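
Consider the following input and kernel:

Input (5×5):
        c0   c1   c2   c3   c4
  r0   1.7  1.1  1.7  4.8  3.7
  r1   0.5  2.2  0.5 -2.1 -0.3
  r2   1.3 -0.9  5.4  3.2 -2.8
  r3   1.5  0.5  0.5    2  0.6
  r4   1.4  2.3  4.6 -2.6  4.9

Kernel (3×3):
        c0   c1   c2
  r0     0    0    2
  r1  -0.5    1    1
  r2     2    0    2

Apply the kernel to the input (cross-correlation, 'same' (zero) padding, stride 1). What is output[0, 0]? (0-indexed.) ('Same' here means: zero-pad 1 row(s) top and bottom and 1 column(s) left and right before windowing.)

The receptive field on the zero-padded input at this output position is [0 0 0 / 0 1.7 1.1 / 0 0.5 2.2]. Elementwise product with the kernel and sum: 0·2 + 0·-0.5 + 1.7·1 + 1.1·1 + 0·2 + 2.2·2.

7.2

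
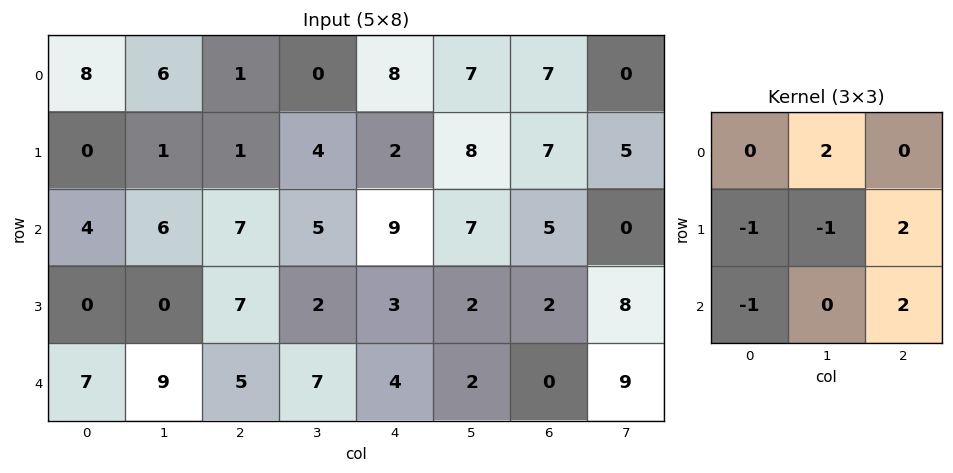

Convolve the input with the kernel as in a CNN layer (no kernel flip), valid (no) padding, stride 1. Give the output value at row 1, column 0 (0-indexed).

The receptive field on the input at this output position is [0 1 1 / 4 6 7 / 0 0 7]. Elementwise product with the kernel and sum: 1·2 + 4·-1 + 6·-1 + 7·2 + 0·-1 + 7·2.

20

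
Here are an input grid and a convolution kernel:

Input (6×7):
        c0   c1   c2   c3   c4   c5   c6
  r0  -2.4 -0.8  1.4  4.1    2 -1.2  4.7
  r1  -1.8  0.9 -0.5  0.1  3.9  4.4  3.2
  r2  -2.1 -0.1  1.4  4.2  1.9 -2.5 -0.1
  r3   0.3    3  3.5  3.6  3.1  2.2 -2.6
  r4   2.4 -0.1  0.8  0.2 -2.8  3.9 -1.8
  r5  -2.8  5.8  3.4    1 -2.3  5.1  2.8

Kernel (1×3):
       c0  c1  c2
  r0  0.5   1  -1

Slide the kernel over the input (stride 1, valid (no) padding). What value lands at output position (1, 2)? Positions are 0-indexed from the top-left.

The receptive field on the input at this output position is [-0.5 0.1 3.9]. Elementwise product with the kernel and sum: -0.5·0.5 + 0.1·1 + 3.9·-1.

-4.05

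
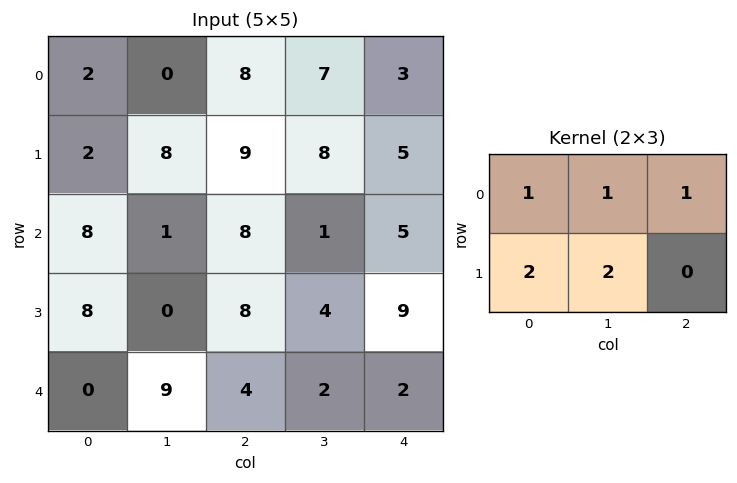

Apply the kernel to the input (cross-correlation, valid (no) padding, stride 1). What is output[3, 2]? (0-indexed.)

33

The receptive field on the input at this output position is [8 4 9 / 4 2 2]. Elementwise product with the kernel and sum: 8·1 + 4·1 + 9·1 + 4·2 + 2·2.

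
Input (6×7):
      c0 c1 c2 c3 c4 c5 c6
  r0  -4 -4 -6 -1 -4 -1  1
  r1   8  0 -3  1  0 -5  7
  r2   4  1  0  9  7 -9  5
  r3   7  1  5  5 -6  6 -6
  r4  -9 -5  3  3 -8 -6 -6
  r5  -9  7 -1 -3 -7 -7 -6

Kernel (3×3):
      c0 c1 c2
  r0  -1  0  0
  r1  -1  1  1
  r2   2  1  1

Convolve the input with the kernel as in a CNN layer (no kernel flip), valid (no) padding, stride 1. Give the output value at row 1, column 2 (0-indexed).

The receptive field on the input at this output position is [-3 1 0 / 0 9 7 / 5 5 -6]. Elementwise product with the kernel and sum: -3·-1 + 0·-1 + 9·1 + 7·1 + 5·2 + 5·1 + -6·1.

28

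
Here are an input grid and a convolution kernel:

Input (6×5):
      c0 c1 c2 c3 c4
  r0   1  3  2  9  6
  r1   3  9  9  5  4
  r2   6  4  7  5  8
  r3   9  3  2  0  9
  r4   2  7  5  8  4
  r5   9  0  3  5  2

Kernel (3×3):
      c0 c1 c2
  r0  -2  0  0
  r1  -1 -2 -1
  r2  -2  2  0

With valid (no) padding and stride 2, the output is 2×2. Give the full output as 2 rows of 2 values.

Output[0,0]: The receptive field on the input at this output position is [1 3 2 / 3 9 9 / 6 4 7]. Elementwise product with the kernel and sum: 1·-2 + 3·-1 + 9·-2 + 9·-1 + 6·-2 + 4·2.
Output[0,1]: The receptive field on the input at this output position is [2 9 6 / 9 5 4 / 7 5 8]. Elementwise product with the kernel and sum: 2·-2 + 9·-1 + 5·-2 + 4·-1 + 7·-2 + 5·2.

-36 -31
-19 -19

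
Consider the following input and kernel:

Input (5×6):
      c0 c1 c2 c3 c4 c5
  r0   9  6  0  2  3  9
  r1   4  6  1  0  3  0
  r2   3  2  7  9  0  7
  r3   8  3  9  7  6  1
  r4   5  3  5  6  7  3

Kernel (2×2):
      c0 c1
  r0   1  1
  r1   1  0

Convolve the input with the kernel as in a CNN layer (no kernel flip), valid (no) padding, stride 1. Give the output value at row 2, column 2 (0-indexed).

25

The receptive field on the input at this output position is [7 9 / 9 7]. Elementwise product with the kernel and sum: 7·1 + 9·1 + 9·1.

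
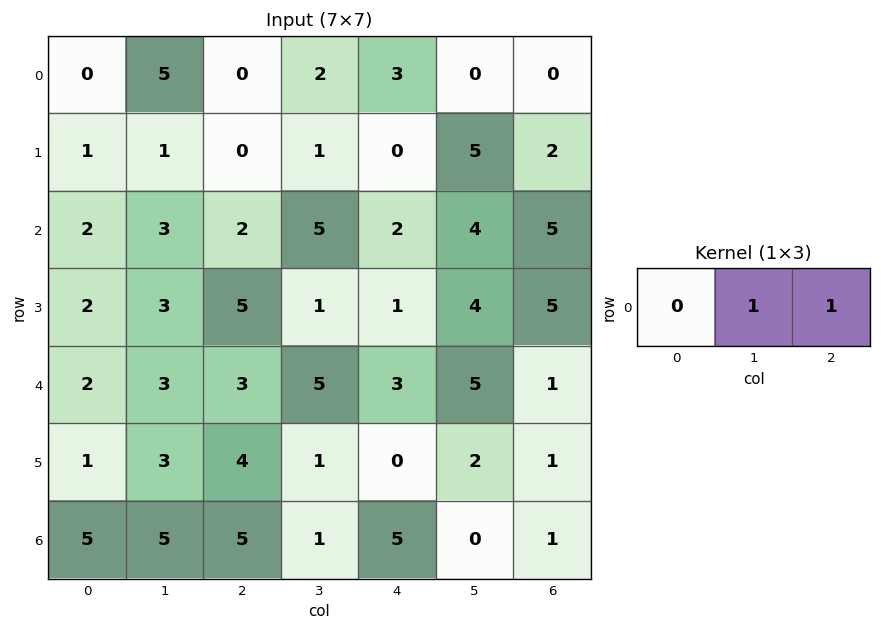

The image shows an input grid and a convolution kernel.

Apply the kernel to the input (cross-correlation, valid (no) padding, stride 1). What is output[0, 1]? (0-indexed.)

The receptive field on the input at this output position is [5 0 2]. Elementwise product with the kernel and sum: 0·1 + 2·1.

2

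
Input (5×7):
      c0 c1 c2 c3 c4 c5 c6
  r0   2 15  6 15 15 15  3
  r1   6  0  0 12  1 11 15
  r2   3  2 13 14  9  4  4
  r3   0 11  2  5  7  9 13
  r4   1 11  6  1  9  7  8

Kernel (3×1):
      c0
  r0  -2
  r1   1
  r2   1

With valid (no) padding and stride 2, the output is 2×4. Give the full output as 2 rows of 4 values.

5 1 -20 13
-5 -18 -2 13

Output[0,0]: The receptive field on the input at this output position is [2 / 6 / 3]. Elementwise product with the kernel and sum: 2·-2 + 6·1 + 3·1.
Output[0,1]: The receptive field on the input at this output position is [6 / 0 / 13]. Elementwise product with the kernel and sum: 6·-2 + 0·1 + 13·1.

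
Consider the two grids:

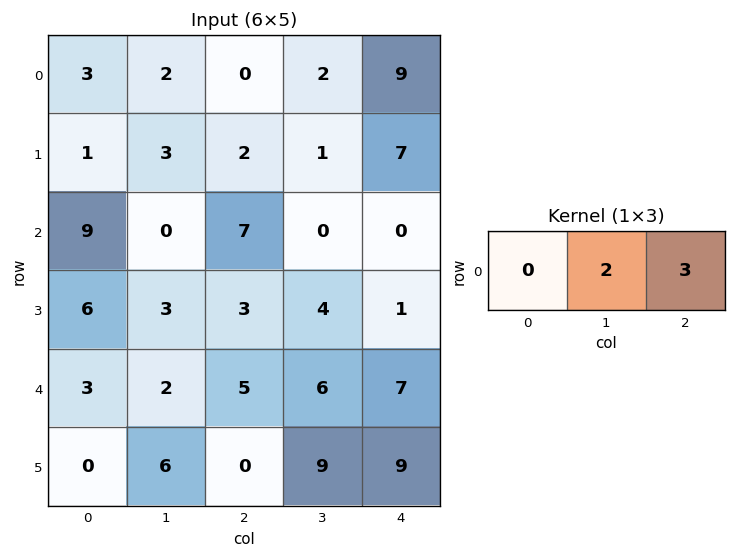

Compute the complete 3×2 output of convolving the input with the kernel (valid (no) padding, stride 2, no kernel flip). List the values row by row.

Output[0,0]: The receptive field on the input at this output position is [3 2 0]. Elementwise product with the kernel and sum: 2·2 + 0·3.

4 31
21 0
19 33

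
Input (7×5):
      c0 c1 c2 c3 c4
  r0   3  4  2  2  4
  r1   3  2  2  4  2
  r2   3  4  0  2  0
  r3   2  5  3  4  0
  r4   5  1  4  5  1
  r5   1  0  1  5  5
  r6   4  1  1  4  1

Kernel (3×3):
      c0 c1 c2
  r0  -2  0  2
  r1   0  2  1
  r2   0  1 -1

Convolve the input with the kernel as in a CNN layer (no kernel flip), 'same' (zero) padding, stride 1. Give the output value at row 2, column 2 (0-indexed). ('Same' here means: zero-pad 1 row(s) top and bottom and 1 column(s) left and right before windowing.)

The receptive field on the zero-padded input at this output position is [2 2 4 / 4 0 2 / 5 3 4]. Elementwise product with the kernel and sum: 2·-2 + 4·2 + 0·2 + 2·1 + 3·1 + 4·-1.

5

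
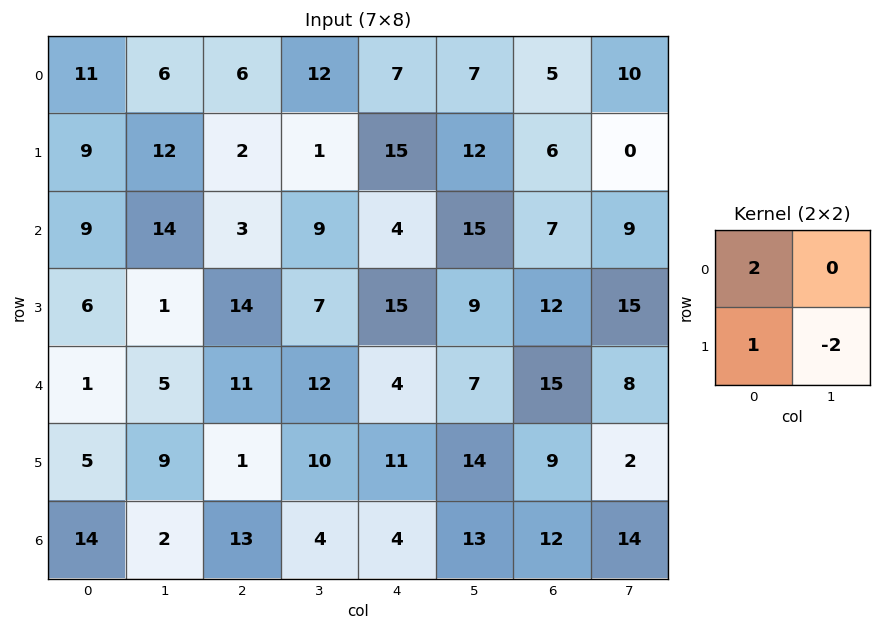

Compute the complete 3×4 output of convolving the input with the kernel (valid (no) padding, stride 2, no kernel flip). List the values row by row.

7 12 5 16
22 6 5 -4
-11 3 -9 35

Output[0,0]: The receptive field on the input at this output position is [11 6 / 9 12]. Elementwise product with the kernel and sum: 11·2 + 9·1 + 12·-2.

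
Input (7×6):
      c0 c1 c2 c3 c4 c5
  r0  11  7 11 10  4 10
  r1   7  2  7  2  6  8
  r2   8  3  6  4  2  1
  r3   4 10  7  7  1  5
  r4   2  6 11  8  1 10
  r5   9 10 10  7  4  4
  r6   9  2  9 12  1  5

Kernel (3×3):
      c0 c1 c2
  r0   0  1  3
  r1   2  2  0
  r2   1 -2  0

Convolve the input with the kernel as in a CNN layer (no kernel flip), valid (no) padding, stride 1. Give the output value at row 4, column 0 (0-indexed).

82

The receptive field on the input at this output position is [2 6 11 / 9 10 10 / 9 2 9]. Elementwise product with the kernel and sum: 6·1 + 11·3 + 9·2 + 10·2 + 9·1 + 2·-2.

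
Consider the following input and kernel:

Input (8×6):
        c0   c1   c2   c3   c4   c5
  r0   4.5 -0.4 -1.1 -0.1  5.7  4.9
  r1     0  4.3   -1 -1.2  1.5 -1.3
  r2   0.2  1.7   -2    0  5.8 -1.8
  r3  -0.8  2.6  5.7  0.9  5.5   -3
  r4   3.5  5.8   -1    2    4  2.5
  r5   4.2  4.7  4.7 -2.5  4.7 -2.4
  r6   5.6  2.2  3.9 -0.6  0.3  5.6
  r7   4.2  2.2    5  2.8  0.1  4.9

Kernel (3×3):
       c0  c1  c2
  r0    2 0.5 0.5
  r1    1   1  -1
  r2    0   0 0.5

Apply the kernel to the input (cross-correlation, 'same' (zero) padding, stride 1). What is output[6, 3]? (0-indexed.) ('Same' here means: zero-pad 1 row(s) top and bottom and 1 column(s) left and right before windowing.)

13.55

The receptive field on the zero-padded input at this output position is [4.7 -2.5 4.7 / 3.9 -0.6 0.3 / 5 2.8 0.1]. Elementwise product with the kernel and sum: 4.7·2 + -2.5·0.5 + 4.7·0.5 + 3.9·1 + -0.6·1 + 0.3·-1 + 0.1·0.5.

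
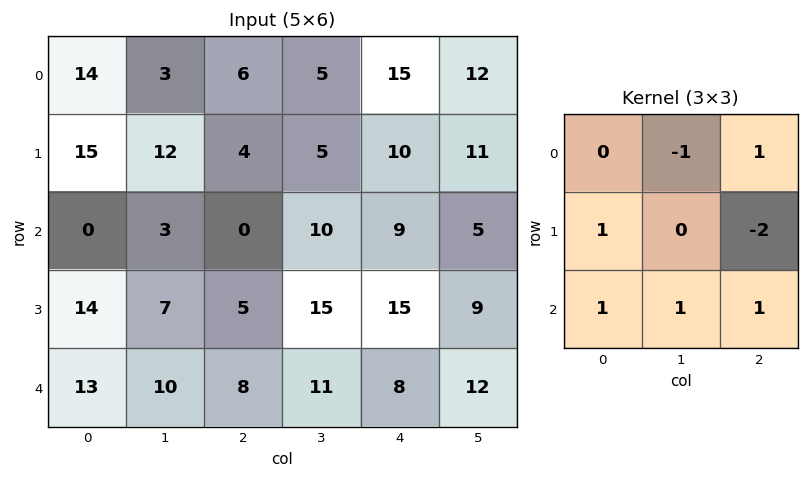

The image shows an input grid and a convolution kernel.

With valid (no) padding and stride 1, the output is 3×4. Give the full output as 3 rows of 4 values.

Output[0,0]: The receptive field on the input at this output position is [14 3 6 / 15 12 4 / 0 3 0]. Elementwise product with the kernel and sum: 3·-1 + 6·1 + 15·1 + 4·-2 + 0·1 + 3·1 + 0·1.
Output[0,1]: The receptive field on the input at this output position is [3 6 5 / 12 4 5 / 3 0 10]. Elementwise product with the kernel and sum: 6·-1 + 5·1 + 12·1 + 5·-2 + 3·1 + 0·1 + 10·1.

13 14 13 4
18 11 22 40
32 16 1 24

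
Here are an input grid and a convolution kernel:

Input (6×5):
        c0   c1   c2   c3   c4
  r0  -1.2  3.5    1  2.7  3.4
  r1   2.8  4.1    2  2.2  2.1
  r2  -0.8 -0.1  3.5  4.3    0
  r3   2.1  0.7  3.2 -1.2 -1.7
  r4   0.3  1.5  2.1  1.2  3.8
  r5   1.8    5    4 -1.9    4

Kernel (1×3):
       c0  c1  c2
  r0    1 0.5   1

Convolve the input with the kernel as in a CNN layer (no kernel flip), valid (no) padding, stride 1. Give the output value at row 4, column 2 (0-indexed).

6.5

The receptive field on the input at this output position is [2.1 1.2 3.8]. Elementwise product with the kernel and sum: 2.1·1 + 1.2·0.5 + 3.8·1.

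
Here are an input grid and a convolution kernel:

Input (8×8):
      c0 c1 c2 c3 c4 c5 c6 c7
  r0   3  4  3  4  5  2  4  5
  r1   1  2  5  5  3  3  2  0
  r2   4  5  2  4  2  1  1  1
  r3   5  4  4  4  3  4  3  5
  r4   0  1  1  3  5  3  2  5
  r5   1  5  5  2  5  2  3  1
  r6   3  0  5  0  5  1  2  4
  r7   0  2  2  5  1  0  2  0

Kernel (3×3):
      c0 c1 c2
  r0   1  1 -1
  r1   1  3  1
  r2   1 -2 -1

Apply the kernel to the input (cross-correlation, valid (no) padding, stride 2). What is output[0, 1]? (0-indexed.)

17

The receptive field on the input at this output position is [3 4 5 / 5 5 3 / 2 4 2]. Elementwise product with the kernel and sum: 3·1 + 4·1 + 5·-1 + 5·1 + 5·3 + 3·1 + 2·1 + 4·-2 + 2·-1.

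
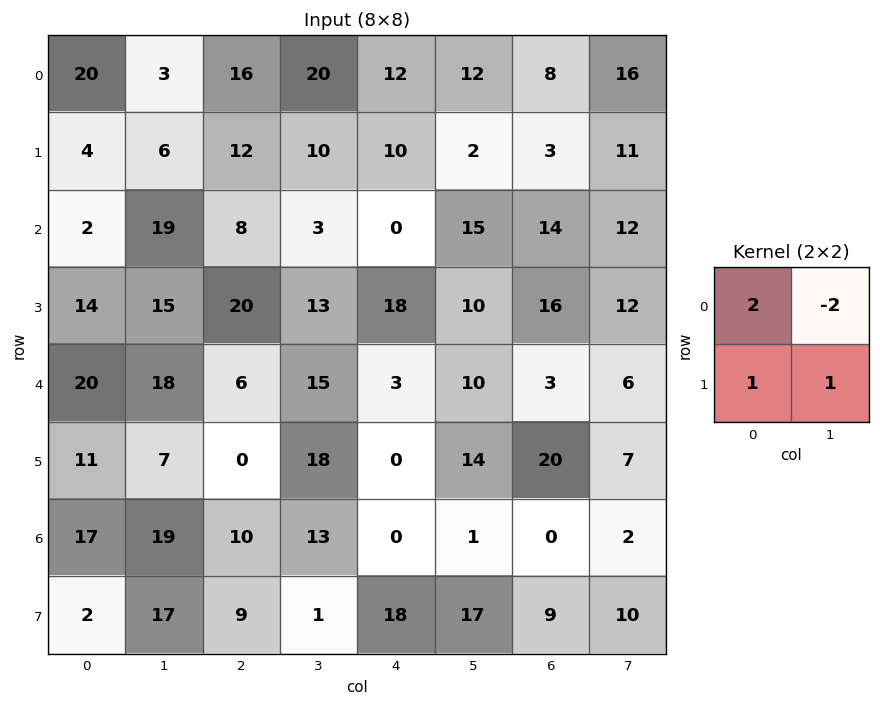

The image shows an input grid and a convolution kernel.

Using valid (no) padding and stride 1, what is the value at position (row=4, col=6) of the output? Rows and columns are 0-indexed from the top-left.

21

The receptive field on the input at this output position is [3 6 / 20 7]. Elementwise product with the kernel and sum: 3·2 + 6·-2 + 20·1 + 7·1.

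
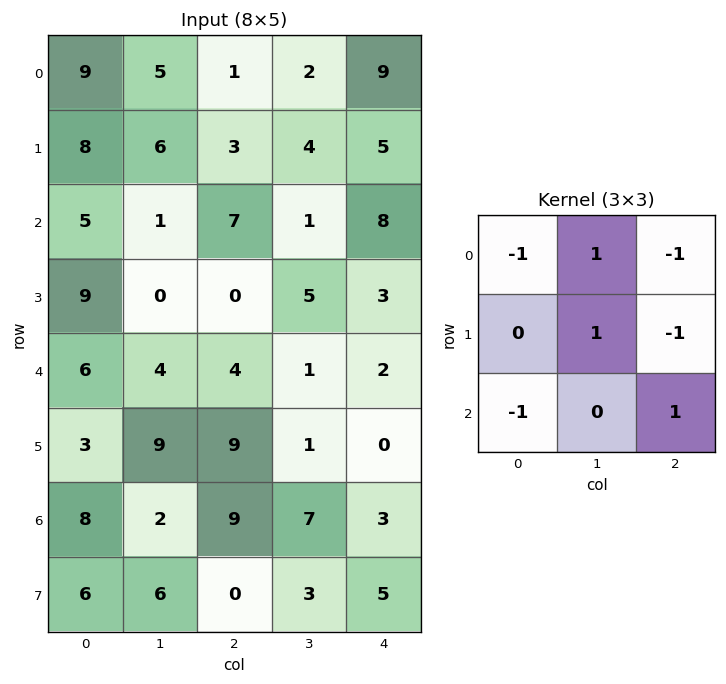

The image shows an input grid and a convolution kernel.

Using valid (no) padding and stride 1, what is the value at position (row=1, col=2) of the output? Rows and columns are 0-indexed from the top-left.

-8

The receptive field on the input at this output position is [3 4 5 / 7 1 8 / 0 5 3]. Elementwise product with the kernel and sum: 3·-1 + 4·1 + 5·-1 + 1·1 + 8·-1 + 0·-1 + 3·1.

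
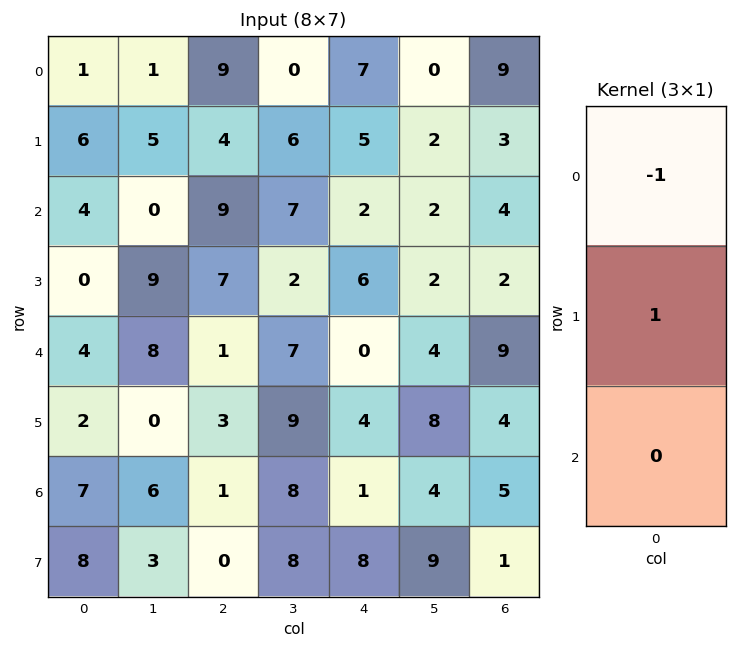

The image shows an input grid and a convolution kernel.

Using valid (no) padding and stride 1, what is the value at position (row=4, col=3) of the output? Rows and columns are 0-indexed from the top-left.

2

The receptive field on the input at this output position is [7 / 9 / 8]. Elementwise product with the kernel and sum: 7·-1 + 9·1.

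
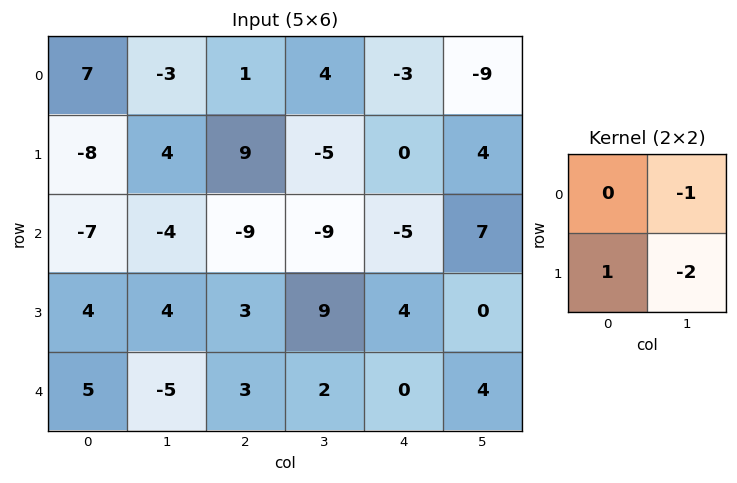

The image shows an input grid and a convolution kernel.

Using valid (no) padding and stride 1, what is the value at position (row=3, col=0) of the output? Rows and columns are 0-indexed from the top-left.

The receptive field on the input at this output position is [4 4 / 5 -5]. Elementwise product with the kernel and sum: 4·-1 + 5·1 + -5·-2.

11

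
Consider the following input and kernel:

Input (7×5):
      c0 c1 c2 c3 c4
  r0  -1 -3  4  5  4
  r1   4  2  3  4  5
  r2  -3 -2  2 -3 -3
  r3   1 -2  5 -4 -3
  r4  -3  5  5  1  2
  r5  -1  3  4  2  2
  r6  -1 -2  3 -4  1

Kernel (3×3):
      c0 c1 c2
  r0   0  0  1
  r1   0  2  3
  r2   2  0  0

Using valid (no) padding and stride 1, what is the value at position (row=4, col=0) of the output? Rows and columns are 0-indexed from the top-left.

21

The receptive field on the input at this output position is [-3 5 5 / -1 3 4 / -1 -2 3]. Elementwise product with the kernel and sum: 5·1 + 3·2 + 4·3 + -1·2.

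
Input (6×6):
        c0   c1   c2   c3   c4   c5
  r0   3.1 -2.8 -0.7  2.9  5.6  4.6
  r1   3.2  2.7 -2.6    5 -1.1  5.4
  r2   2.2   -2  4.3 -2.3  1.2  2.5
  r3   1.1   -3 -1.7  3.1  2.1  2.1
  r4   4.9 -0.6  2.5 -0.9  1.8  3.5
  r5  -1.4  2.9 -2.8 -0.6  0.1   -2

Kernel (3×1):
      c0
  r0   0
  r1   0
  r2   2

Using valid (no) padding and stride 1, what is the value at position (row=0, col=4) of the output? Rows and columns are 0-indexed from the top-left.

The receptive field on the input at this output position is [5.6 / -1.1 / 1.2]. Elementwise product with the kernel and sum: 1.2·2.

2.4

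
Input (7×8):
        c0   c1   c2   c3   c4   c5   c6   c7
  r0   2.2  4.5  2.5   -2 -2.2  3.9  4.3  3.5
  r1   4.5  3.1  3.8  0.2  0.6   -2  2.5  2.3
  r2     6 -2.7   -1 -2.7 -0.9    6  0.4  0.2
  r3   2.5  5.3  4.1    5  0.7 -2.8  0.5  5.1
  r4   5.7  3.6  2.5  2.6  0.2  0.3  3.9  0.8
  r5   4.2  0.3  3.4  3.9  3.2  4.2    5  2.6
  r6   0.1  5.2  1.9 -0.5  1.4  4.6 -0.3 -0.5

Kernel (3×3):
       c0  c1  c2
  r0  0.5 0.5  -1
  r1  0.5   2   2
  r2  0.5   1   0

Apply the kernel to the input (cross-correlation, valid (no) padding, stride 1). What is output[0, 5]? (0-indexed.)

12.6

The receptive field on the input at this output position is [3.9 4.3 3.5 / -2 2.5 2.3 / 6 0.4 0.2]. Elementwise product with the kernel and sum: 3.9·0.5 + 4.3·0.5 + 3.5·-1 + -2·0.5 + 2.5·2 + 2.3·2 + 6·0.5 + 0.4·1.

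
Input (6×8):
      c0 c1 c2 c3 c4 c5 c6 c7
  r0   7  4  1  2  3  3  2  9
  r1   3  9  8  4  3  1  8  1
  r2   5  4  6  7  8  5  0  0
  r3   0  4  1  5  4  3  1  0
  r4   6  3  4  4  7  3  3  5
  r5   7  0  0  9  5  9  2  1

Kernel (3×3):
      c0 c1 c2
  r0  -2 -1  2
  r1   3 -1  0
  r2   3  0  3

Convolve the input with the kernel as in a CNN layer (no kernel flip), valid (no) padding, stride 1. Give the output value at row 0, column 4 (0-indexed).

27

The receptive field on the input at this output position is [3 3 2 / 3 1 8 / 8 5 0]. Elementwise product with the kernel and sum: 3·-2 + 3·-1 + 2·2 + 3·3 + 1·-1 + 8·3 + 0·3.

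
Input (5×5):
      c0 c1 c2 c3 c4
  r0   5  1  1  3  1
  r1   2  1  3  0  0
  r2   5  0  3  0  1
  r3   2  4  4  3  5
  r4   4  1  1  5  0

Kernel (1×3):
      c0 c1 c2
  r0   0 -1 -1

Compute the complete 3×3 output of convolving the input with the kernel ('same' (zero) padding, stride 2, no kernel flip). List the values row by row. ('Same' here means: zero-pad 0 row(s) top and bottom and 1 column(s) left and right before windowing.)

-6 -4 -1
-5 -3 -1
-5 -6 0

Output[0,0]: The receptive field on the zero-padded input at this output position is [0 5 1]. Elementwise product with the kernel and sum: 5·-1 + 1·-1.
Output[0,1]: The receptive field on the zero-padded input at this output position is [1 1 3]. Elementwise product with the kernel and sum: 1·-1 + 3·-1.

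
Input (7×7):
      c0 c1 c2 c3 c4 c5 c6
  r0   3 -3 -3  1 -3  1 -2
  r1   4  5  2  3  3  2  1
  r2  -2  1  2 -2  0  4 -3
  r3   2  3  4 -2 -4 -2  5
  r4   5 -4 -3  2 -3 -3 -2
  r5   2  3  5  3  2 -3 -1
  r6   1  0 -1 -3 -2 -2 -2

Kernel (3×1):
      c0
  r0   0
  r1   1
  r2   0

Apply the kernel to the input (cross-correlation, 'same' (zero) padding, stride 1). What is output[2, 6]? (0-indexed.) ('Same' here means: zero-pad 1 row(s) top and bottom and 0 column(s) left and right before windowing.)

-3

The receptive field on the zero-padded input at this output position is [1 / -3 / 5]. Elementwise product with the kernel and sum: -3·1.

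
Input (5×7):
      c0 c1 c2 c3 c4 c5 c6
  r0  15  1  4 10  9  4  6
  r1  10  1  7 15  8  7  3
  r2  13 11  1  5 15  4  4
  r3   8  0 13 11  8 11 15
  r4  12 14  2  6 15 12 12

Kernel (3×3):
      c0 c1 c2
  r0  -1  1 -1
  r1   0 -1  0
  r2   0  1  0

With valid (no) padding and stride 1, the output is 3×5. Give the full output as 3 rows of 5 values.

Output[0,0]: The receptive field on the input at this output position is [15 1 4 / 10 1 7 / 13 11 1]. Elementwise product with the kernel and sum: 15·-1 + 1·1 + 4·-1 + 1·-1 + 11·1.
Output[0,1]: The receptive field on the input at this output position is [1 4 10 / 1 7 15 / 11 1 5]. Elementwise product with the kernel and sum: 1·-1 + 4·1 + 10·-1 + 7·-1 + 1·1.

-8 -13 -13 2 -14
-27 3 6 -21 3
11 -26 -16 13 -14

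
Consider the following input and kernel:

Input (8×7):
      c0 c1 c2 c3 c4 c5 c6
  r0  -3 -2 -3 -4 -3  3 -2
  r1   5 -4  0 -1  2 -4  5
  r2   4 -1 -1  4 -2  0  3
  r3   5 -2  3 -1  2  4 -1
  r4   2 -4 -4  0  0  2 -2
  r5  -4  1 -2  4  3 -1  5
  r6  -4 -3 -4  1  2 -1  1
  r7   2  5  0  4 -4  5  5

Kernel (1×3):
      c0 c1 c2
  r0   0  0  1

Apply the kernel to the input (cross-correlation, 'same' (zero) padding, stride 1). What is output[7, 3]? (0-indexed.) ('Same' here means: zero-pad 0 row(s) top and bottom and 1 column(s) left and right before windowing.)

The receptive field on the zero-padded input at this output position is [0 4 -4]. Elementwise product with the kernel and sum: -4·1.

-4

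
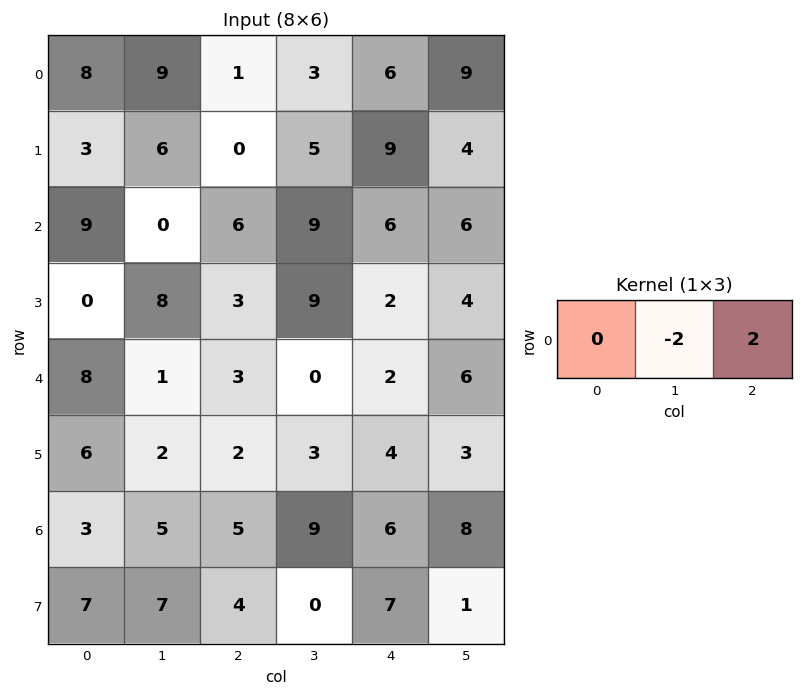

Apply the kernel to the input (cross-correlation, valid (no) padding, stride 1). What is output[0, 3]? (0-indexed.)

The receptive field on the input at this output position is [3 6 9]. Elementwise product with the kernel and sum: 6·-2 + 9·2.

6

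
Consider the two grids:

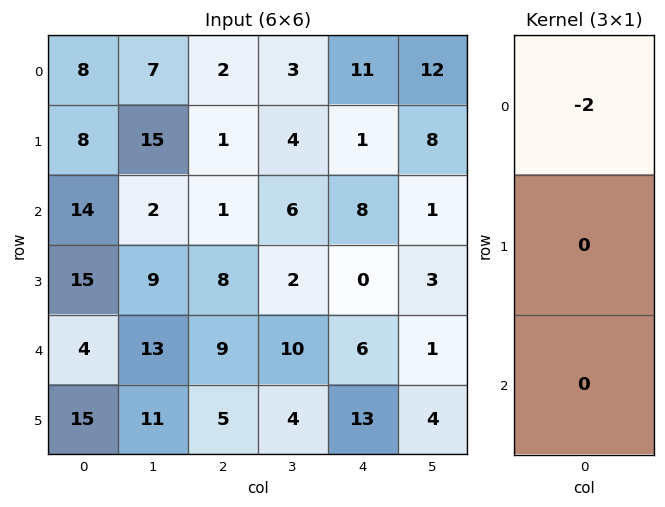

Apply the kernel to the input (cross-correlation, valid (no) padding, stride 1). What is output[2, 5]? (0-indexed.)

-2

The receptive field on the input at this output position is [1 / 3 / 1]. Elementwise product with the kernel and sum: 1·-2.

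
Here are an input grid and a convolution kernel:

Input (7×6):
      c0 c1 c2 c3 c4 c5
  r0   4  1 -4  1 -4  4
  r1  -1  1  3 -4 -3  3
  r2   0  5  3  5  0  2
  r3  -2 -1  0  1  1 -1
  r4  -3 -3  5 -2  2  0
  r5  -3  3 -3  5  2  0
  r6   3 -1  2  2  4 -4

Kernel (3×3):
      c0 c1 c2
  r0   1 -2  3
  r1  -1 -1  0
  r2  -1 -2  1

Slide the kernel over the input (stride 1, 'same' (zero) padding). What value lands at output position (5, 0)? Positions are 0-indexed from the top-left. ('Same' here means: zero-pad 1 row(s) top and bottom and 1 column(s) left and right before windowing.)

The receptive field on the zero-padded input at this output position is [0 -3 -3 / 0 -3 3 / 0 3 -1]. Elementwise product with the kernel and sum: 0·1 + -3·-2 + -3·3 + 0·-1 + -3·-1 + 0·-1 + 3·-2 + -1·1.

-7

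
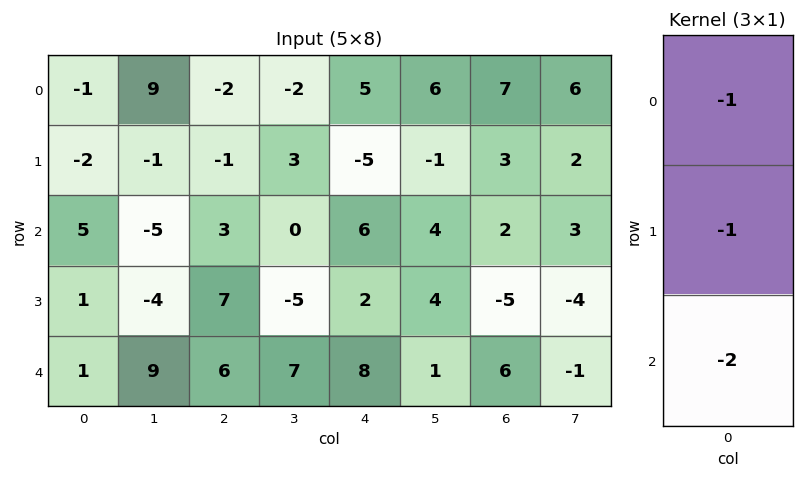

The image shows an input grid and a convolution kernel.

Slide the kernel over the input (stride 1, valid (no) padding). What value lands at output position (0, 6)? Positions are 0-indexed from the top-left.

The receptive field on the input at this output position is [7 / 3 / 2]. Elementwise product with the kernel and sum: 7·-1 + 3·-1 + 2·-2.

-14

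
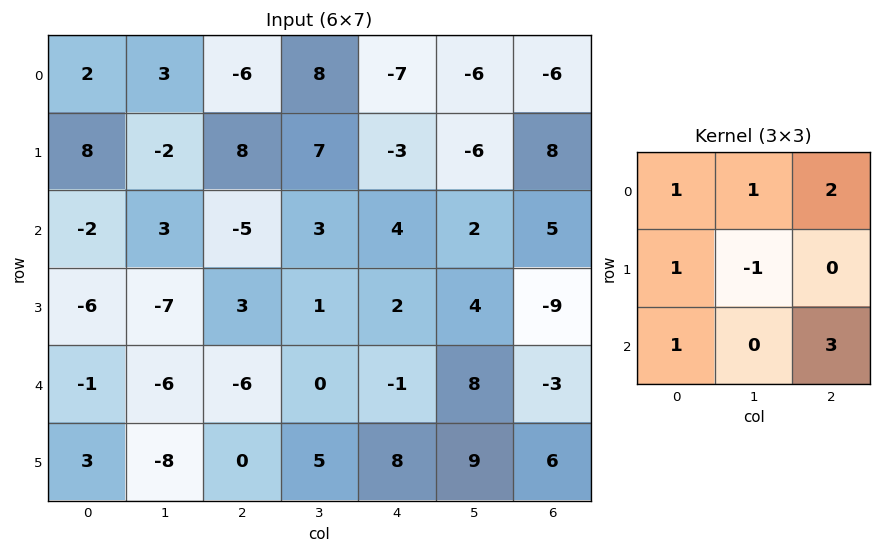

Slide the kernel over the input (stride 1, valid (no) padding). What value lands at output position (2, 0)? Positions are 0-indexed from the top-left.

The receptive field on the input at this output position is [-2 3 -5 / -6 -7 3 / -1 -6 -6]. Elementwise product with the kernel and sum: -2·1 + 3·1 + -5·2 + -6·1 + -7·-1 + -1·1 + -6·3.

-27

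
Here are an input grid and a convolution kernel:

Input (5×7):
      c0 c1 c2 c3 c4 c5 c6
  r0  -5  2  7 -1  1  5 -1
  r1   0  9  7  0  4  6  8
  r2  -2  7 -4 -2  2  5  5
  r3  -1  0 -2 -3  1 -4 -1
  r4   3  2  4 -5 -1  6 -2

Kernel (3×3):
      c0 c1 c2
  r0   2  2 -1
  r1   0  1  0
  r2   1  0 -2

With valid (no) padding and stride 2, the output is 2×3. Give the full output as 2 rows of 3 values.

Output[0,0]: The receptive field on the input at this output position is [-5 2 7 / 0 9 7 / -2 7 -4]. Elementwise product with the kernel and sum: -5·2 + 2·2 + 7·-1 + 9·1 + -2·1 + -4·-2.
Output[0,1]: The receptive field on the input at this output position is [7 -1 1 / 7 0 4 / -4 -2 2]. Elementwise product with the kernel and sum: 7·2 + -1·2 + 1·-1 + 0·1 + -4·1 + 2·-2.

2 3 11
9 -11 8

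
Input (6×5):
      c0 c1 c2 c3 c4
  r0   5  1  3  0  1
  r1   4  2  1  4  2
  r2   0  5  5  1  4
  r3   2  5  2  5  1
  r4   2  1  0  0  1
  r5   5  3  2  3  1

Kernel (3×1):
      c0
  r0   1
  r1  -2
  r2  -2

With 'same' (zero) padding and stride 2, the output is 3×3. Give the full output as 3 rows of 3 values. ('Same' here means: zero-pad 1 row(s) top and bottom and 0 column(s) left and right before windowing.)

-18 -8 -6
0 -13 -8
-12 -2 -3

Output[0,0]: The receptive field on the zero-padded input at this output position is [0 / 5 / 4]. Elementwise product with the kernel and sum: 0·1 + 5·-2 + 4·-2.
Output[0,1]: The receptive field on the zero-padded input at this output position is [0 / 3 / 1]. Elementwise product with the kernel and sum: 0·1 + 3·-2 + 1·-2.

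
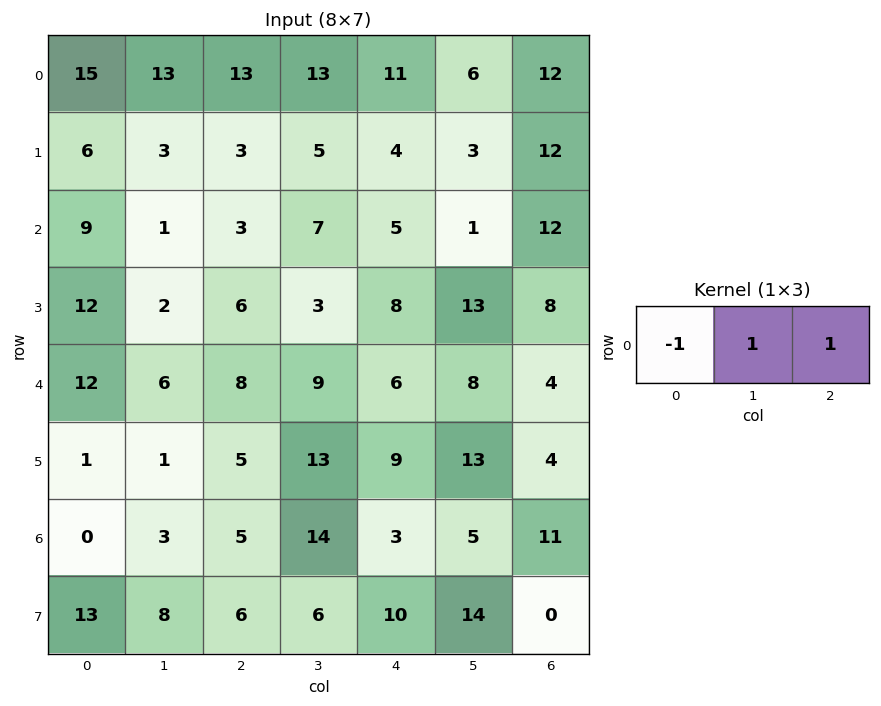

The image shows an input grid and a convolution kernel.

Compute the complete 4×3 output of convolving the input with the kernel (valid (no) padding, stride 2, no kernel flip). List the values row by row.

11 11 7
-5 9 8
2 7 6
8 12 13

Output[0,0]: The receptive field on the input at this output position is [15 13 13]. Elementwise product with the kernel and sum: 15·-1 + 13·1 + 13·1.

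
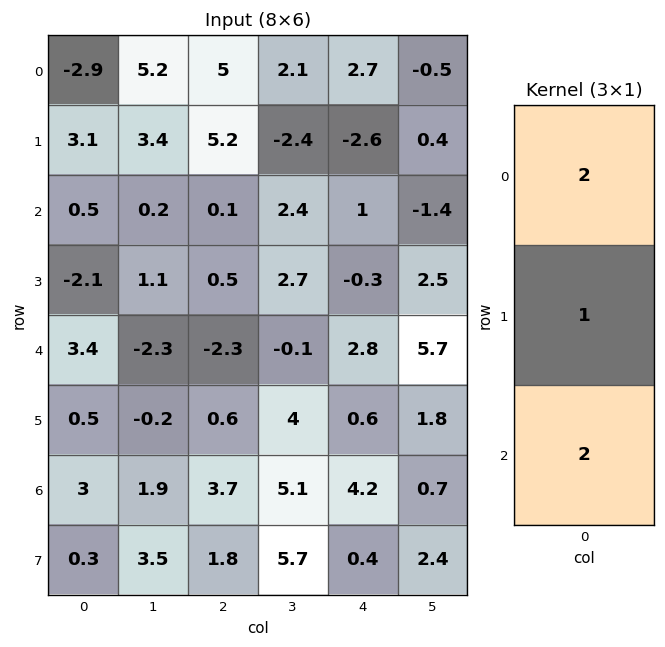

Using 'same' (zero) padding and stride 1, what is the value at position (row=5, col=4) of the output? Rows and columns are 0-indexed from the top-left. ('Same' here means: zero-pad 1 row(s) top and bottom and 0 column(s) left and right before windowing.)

14.6

The receptive field on the zero-padded input at this output position is [2.8 / 0.6 / 4.2]. Elementwise product with the kernel and sum: 2.8·2 + 0.6·1 + 4.2·2.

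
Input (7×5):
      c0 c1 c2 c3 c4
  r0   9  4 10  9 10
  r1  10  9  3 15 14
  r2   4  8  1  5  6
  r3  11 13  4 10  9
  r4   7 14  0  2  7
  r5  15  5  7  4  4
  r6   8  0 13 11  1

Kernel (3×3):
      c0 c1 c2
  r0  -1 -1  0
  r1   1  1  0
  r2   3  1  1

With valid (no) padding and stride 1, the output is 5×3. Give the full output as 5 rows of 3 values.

27 28 13
43 50 19
47 52 17
54 23 17
36 22 60

Output[0,0]: The receptive field on the input at this output position is [9 4 10 / 10 9 3 / 4 8 1]. Elementwise product with the kernel and sum: 9·-1 + 4·-1 + 10·1 + 9·1 + 4·3 + 8·1 + 1·1.
Output[0,1]: The receptive field on the input at this output position is [4 10 9 / 9 3 15 / 8 1 5]. Elementwise product with the kernel and sum: 4·-1 + 10·-1 + 9·1 + 3·1 + 8·3 + 1·1 + 5·1.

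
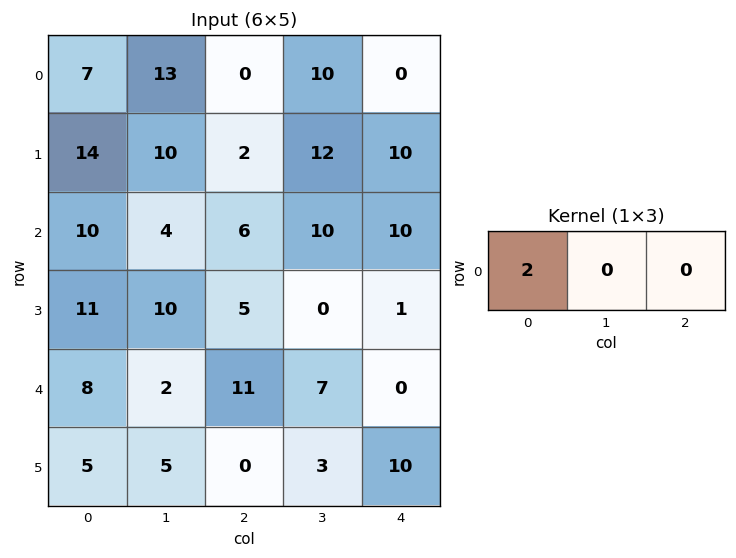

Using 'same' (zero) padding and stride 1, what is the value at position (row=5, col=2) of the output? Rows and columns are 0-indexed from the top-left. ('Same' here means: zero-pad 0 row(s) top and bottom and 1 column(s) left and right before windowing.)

The receptive field on the zero-padded input at this output position is [5 0 3]. Elementwise product with the kernel and sum: 5·2.

10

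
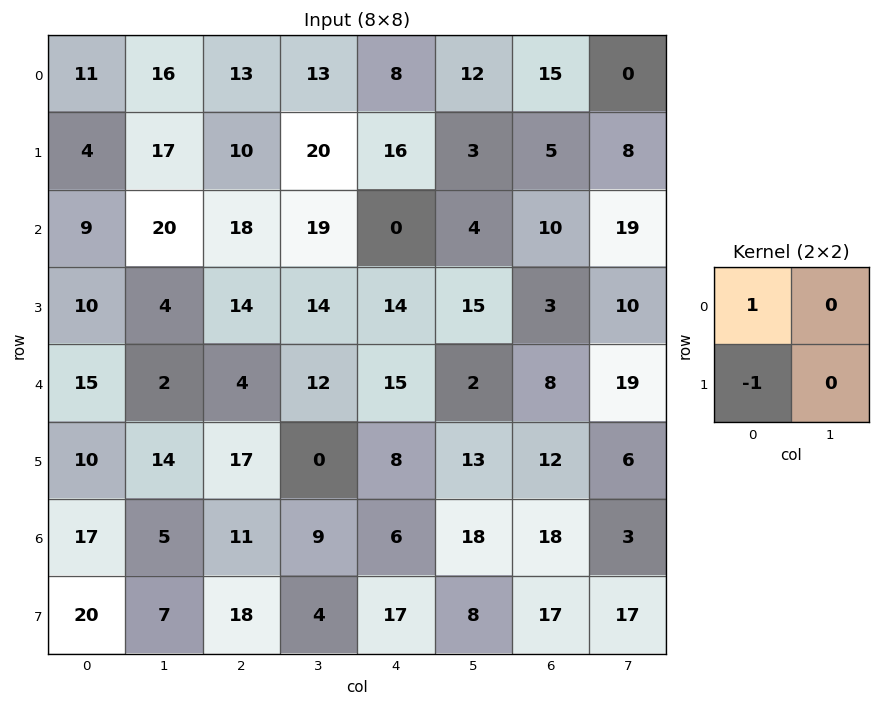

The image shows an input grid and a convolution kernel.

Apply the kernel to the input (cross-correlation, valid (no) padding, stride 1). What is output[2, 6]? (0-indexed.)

The receptive field on the input at this output position is [10 19 / 3 10]. Elementwise product with the kernel and sum: 10·1 + 3·-1.

7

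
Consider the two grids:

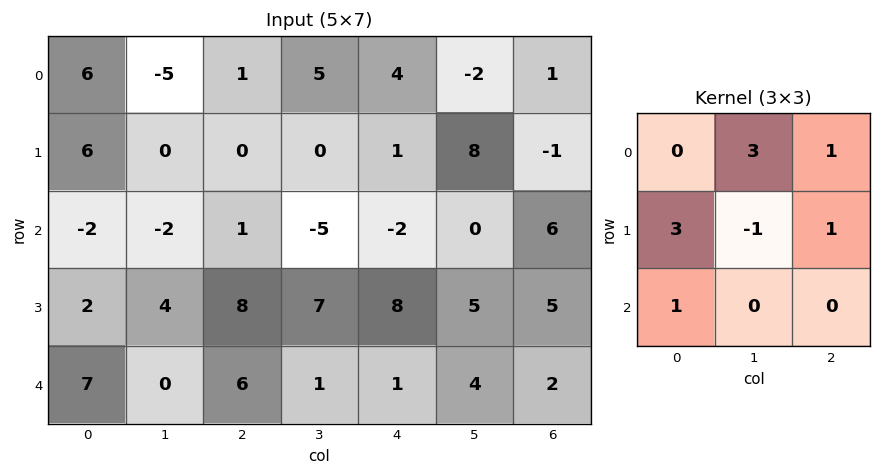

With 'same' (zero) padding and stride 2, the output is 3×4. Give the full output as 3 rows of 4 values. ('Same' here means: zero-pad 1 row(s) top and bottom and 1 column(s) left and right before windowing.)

-11 -11 9 1
18 -8 5 -4
3 26 35 25

Output[0,0]: The receptive field on the zero-padded input at this output position is [0 0 0 / 0 6 -5 / 0 6 0]. Elementwise product with the kernel and sum: 0·3 + 0·1 + 0·3 + 6·-1 + -5·1 + 0·1.
Output[0,1]: The receptive field on the zero-padded input at this output position is [0 0 0 / -5 1 5 / 0 0 0]. Elementwise product with the kernel and sum: 0·3 + 0·1 + -5·3 + 1·-1 + 5·1 + 0·1.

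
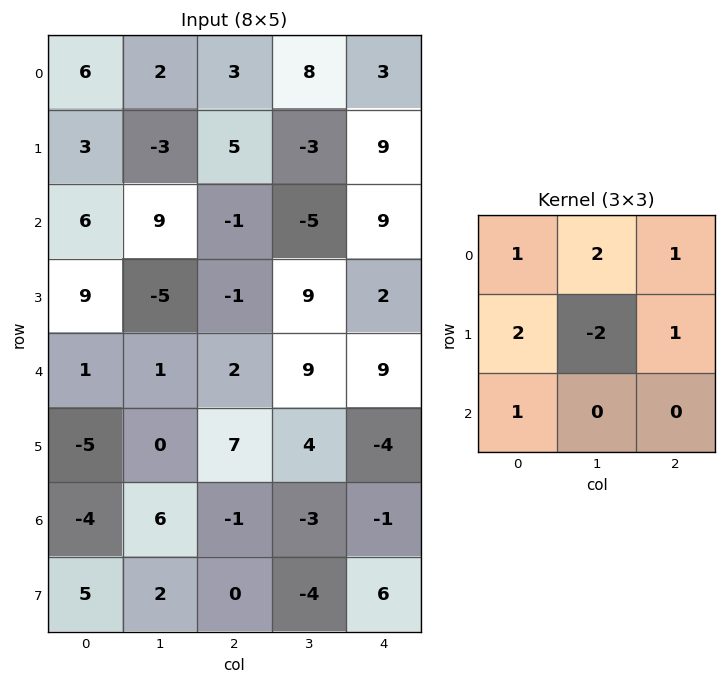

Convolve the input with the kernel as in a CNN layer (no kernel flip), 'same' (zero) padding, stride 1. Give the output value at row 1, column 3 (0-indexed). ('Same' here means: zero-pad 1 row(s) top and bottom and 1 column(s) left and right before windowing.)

46

The receptive field on the zero-padded input at this output position is [3 8 3 / 5 -3 9 / -1 -5 9]. Elementwise product with the kernel and sum: 3·1 + 8·2 + 3·1 + 5·2 + -3·-2 + 9·1 + -1·1.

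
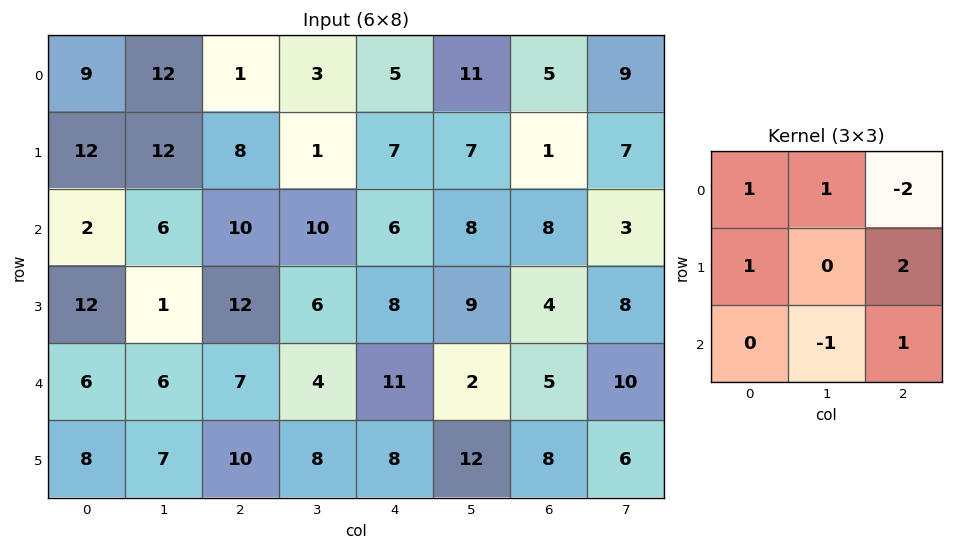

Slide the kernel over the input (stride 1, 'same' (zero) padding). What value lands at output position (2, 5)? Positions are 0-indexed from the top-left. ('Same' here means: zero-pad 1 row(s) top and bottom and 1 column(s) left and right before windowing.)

The receptive field on the zero-padded input at this output position is [7 7 1 / 6 8 8 / 8 9 4]. Elementwise product with the kernel and sum: 7·1 + 7·1 + 1·-2 + 6·1 + 8·2 + 9·-1 + 4·1.

29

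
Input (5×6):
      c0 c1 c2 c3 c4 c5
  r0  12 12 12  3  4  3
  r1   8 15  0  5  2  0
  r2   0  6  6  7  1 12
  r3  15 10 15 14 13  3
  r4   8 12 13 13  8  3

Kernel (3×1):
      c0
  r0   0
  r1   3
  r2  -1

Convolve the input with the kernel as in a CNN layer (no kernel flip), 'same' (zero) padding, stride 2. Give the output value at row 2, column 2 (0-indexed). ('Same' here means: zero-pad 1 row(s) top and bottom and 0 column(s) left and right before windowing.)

24

The receptive field on the zero-padded input at this output position is [13 / 8 / 0]. Elementwise product with the kernel and sum: 8·3 + 0·-1.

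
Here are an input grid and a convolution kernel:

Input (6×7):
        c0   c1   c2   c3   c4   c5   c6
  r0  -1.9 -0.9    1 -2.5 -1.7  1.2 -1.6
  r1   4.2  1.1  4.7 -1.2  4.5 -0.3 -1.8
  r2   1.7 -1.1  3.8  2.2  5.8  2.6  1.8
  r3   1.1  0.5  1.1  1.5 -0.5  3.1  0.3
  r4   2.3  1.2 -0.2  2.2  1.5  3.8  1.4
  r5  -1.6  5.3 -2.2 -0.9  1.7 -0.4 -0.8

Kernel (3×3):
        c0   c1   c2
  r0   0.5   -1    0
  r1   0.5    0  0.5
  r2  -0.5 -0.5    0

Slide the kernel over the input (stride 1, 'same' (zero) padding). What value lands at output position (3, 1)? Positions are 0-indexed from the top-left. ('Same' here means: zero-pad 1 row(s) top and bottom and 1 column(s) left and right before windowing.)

The receptive field on the zero-padded input at this output position is [1.7 -1.1 3.8 / 1.1 0.5 1.1 / 2.3 1.2 -0.2]. Elementwise product with the kernel and sum: 1.7·0.5 + -1.1·-1 + 1.1·0.5 + 1.1·0.5 + 2.3·-0.5 + 1.2·-0.5.

1.3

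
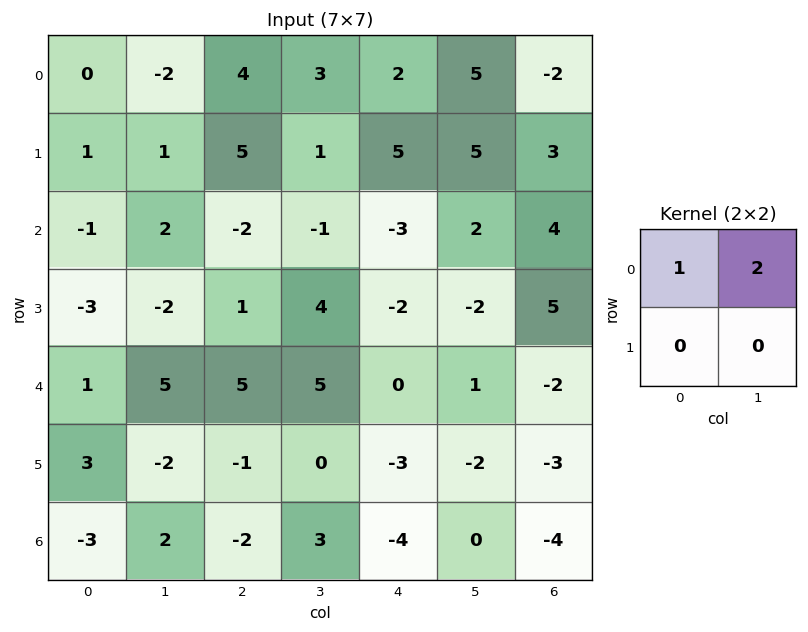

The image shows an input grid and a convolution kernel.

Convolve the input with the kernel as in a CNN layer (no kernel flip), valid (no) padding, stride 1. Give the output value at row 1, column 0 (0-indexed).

3

The receptive field on the input at this output position is [1 1 / -1 2]. Elementwise product with the kernel and sum: 1·1 + 1·2.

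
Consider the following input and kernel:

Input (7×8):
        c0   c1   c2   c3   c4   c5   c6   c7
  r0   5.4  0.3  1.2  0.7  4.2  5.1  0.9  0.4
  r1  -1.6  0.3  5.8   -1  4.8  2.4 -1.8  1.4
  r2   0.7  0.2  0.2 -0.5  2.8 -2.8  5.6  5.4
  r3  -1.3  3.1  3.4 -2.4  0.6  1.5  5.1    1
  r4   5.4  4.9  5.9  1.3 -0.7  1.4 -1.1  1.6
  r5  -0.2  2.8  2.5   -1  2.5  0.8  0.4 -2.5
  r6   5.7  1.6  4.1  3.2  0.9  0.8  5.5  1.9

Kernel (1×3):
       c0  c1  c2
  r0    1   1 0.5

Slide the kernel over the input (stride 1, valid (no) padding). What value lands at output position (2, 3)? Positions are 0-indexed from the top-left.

0.9

The receptive field on the input at this output position is [-0.5 2.8 -2.8]. Elementwise product with the kernel and sum: -0.5·1 + 2.8·1 + -2.8·0.5.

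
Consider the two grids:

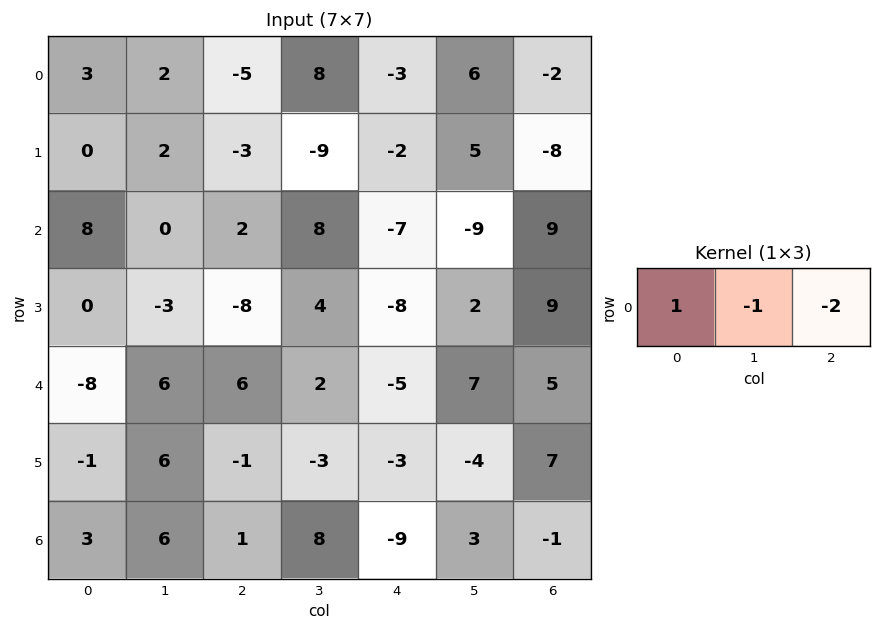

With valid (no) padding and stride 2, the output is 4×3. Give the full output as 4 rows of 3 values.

11 -7 -5
4 8 -16
-26 14 -22
-5 11 -10

Output[0,0]: The receptive field on the input at this output position is [3 2 -5]. Elementwise product with the kernel and sum: 3·1 + 2·-1 + -5·-2.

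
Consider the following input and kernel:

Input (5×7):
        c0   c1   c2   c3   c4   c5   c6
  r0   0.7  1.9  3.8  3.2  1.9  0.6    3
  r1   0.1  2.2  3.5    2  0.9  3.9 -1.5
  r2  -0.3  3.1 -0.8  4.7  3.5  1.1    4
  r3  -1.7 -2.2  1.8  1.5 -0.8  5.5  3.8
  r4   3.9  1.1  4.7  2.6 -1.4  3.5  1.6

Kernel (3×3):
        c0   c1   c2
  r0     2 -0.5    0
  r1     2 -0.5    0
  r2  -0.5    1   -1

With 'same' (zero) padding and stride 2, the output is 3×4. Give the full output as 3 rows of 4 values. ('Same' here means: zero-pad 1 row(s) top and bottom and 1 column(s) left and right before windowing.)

-2.45 2.3 1.45 -3.75
0.6 10.65 4.15 9.8
-1.1 -5.45 9.3 15.3

Output[0,0]: The receptive field on the zero-padded input at this output position is [0 0 0 / 0 0.7 1.9 / 0 0.1 2.2]. Elementwise product with the kernel and sum: 0·2 + 0·-0.5 + 0·2 + 0.7·-0.5 + 0·-0.5 + 0.1·1 + 2.2·-1.
Output[0,1]: The receptive field on the zero-padded input at this output position is [0 0 0 / 1.9 3.8 3.2 / 2.2 3.5 2]. Elementwise product with the kernel and sum: 0·2 + 0·-0.5 + 1.9·2 + 3.8·-0.5 + 2.2·-0.5 + 3.5·1 + 2·-1.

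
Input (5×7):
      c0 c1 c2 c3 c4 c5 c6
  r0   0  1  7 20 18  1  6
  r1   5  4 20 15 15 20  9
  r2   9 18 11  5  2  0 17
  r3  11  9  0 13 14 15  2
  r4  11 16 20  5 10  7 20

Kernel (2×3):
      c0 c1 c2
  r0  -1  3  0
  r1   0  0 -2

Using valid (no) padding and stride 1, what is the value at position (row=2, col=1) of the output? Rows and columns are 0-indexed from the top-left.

-11

The receptive field on the input at this output position is [18 11 5 / 9 0 13]. Elementwise product with the kernel and sum: 18·-1 + 11·3 + 13·-2.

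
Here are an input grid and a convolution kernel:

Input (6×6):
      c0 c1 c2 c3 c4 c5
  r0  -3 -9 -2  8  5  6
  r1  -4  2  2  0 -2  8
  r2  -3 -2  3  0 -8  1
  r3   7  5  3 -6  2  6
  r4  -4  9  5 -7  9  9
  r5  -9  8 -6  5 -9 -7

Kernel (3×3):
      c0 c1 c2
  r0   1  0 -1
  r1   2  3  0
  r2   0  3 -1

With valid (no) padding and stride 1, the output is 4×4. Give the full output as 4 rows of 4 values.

Output[0,0]: The receptive field on the input at this output position is [-3 -9 -2 / -4 2 2 / -3 -2 3]. Elementwise product with the kernel and sum: -3·1 + -2·-1 + -4·2 + 2·3 + -2·3 + 3·-1.
Output[0,1]: The receptive field on the input at this output position is [-9 -2 8 / 2 2 0 / -2 3 0]. Elementwise product with the kernel and sum: -9·1 + 8·-1 + 2·2 + 2·3 + 3·3 + 0·-1.

-12 2 5 -29
-6 22 -10 -32
45 39 -31 11
53 21 14 -19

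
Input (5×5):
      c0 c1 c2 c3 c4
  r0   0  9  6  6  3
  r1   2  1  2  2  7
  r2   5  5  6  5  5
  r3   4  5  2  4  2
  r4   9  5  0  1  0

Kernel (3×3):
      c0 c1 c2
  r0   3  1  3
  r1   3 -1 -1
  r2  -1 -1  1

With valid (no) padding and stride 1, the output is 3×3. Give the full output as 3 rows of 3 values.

Output[0,0]: The receptive field on the input at this output position is [0 9 6 / 2 1 2 / 5 5 6]. Elementwise product with the kernel and sum: 0·3 + 9·1 + 6·3 + 2·3 + 1·-1 + 2·-1 + 5·-1 + 5·-1 + 6·1.

26 44 24
10 12 33
29 41 37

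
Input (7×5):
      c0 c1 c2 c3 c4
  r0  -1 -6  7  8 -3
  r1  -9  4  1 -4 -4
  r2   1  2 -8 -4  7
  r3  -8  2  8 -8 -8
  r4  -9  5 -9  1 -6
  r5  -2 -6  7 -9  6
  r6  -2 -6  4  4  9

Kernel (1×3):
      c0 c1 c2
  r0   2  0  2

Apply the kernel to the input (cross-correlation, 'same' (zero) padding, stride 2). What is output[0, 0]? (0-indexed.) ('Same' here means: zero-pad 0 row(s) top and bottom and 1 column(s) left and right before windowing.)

-12

The receptive field on the zero-padded input at this output position is [0 -1 -6]. Elementwise product with the kernel and sum: 0·2 + -6·2.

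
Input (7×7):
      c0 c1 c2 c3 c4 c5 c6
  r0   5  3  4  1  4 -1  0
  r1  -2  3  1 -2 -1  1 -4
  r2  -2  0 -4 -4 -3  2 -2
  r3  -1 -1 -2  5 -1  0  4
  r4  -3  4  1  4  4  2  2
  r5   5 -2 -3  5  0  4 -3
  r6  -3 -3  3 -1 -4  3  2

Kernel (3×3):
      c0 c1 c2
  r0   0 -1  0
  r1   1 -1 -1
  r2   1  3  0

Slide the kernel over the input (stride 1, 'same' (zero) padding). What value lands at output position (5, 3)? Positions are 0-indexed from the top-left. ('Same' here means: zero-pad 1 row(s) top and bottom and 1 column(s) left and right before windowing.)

-12

The receptive field on the zero-padded input at this output position is [1 4 4 / -3 5 0 / 3 -1 -4]. Elementwise product with the kernel and sum: 4·-1 + -3·1 + 5·-1 + 0·-1 + 3·1 + -1·3.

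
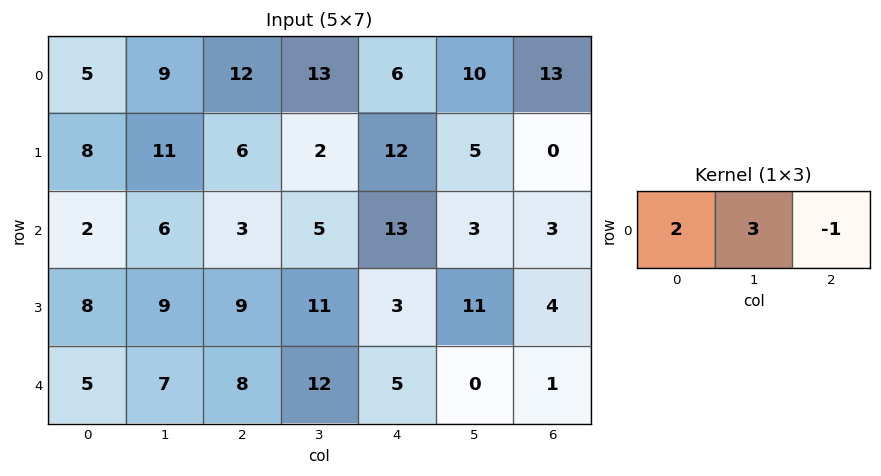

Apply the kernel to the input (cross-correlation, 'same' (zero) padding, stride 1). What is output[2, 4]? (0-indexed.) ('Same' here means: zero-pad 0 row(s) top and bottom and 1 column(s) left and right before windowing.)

46

The receptive field on the zero-padded input at this output position is [5 13 3]. Elementwise product with the kernel and sum: 5·2 + 13·3 + 3·-1.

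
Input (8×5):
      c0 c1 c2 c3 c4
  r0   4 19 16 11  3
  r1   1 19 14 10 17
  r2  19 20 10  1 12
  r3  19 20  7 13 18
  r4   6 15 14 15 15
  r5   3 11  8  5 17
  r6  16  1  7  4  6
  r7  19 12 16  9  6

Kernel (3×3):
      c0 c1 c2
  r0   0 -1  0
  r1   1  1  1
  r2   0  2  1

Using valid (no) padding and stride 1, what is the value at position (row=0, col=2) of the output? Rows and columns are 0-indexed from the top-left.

44

The receptive field on the input at this output position is [16 11 3 / 14 10 17 / 10 1 12]. Elementwise product with the kernel and sum: 11·-1 + 14·1 + 10·1 + 17·1 + 1·2 + 12·1.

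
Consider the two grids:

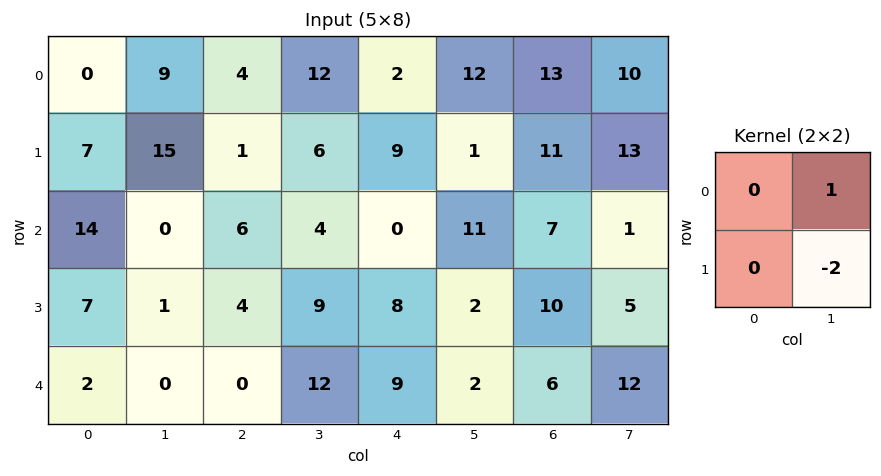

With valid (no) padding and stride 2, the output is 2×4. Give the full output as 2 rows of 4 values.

Output[0,0]: The receptive field on the input at this output position is [0 9 / 7 15]. Elementwise product with the kernel and sum: 9·1 + 15·-2.

-21 0 10 -16
-2 -14 7 -9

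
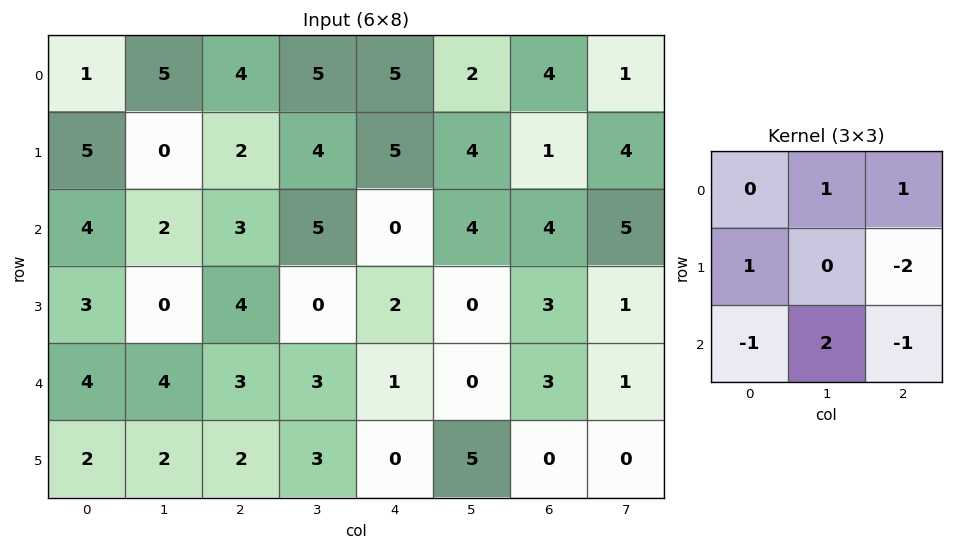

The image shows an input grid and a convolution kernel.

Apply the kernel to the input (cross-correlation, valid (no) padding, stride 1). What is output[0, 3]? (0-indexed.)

The receptive field on the input at this output position is [5 5 2 / 4 5 4 / 5 0 4]. Elementwise product with the kernel and sum: 5·1 + 2·1 + 4·1 + 4·-2 + 5·-1 + 0·2 + 4·-1.

-6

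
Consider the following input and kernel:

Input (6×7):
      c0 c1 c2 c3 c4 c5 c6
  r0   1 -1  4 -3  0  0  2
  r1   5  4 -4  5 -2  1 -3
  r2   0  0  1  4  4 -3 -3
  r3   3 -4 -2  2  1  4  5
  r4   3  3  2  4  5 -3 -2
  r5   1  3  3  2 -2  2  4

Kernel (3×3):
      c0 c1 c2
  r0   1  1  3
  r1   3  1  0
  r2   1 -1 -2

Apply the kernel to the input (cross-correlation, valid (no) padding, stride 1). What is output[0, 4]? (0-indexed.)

14

The receptive field on the input at this output position is [0 0 2 / -2 1 -3 / 4 -3 -3]. Elementwise product with the kernel and sum: 0·1 + 0·1 + 2·3 + -2·3 + 1·1 + 4·1 + -3·-1 + -3·-2.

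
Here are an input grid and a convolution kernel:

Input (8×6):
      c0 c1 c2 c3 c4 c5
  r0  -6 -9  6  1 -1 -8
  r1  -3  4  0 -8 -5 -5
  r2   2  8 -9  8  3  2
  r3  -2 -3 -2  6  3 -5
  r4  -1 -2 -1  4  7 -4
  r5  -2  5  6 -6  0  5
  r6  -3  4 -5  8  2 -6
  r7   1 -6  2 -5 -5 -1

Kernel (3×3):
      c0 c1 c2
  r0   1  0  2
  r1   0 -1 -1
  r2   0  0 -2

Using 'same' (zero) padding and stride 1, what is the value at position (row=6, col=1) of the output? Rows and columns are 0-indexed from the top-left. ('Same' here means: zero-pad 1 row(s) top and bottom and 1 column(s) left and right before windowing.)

7

The receptive field on the zero-padded input at this output position is [-2 5 6 / -3 4 -5 / 1 -6 2]. Elementwise product with the kernel and sum: -2·1 + 6·2 + 4·-1 + -5·-1 + 2·-2.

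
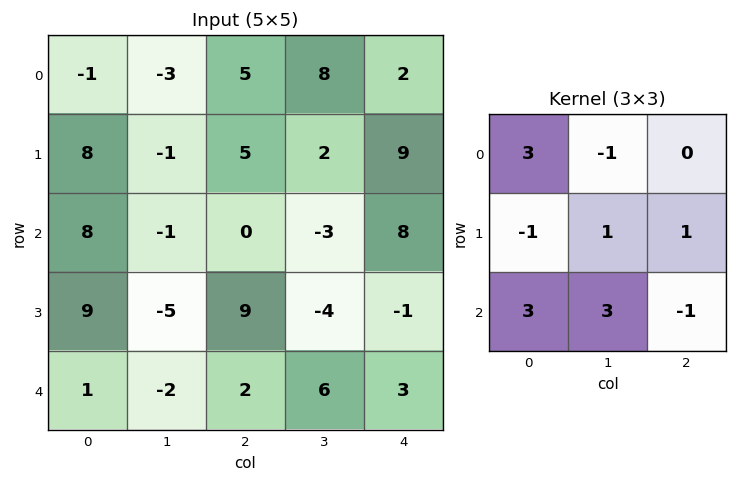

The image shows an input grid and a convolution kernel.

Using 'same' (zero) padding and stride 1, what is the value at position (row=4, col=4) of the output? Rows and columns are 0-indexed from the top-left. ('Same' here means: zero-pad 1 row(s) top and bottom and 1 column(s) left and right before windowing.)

The receptive field on the zero-padded input at this output position is [-4 -1 0 / 6 3 0 / 0 0 0]. Elementwise product with the kernel and sum: -4·3 + -1·-1 + 6·-1 + 3·1 + 0·1 + 0·3 + 0·3 + 0·-1.

-14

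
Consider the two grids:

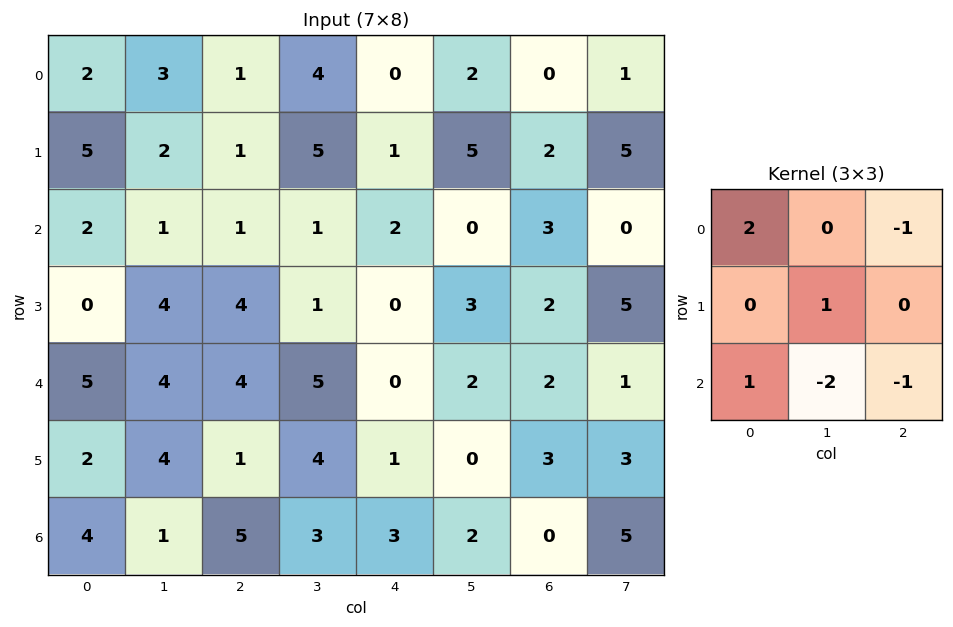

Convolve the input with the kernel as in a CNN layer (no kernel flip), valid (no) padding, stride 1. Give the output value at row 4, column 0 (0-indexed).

7

The receptive field on the input at this output position is [5 4 4 / 2 4 1 / 4 1 5]. Elementwise product with the kernel and sum: 5·2 + 4·-1 + 4·1 + 4·1 + 1·-2 + 5·-1.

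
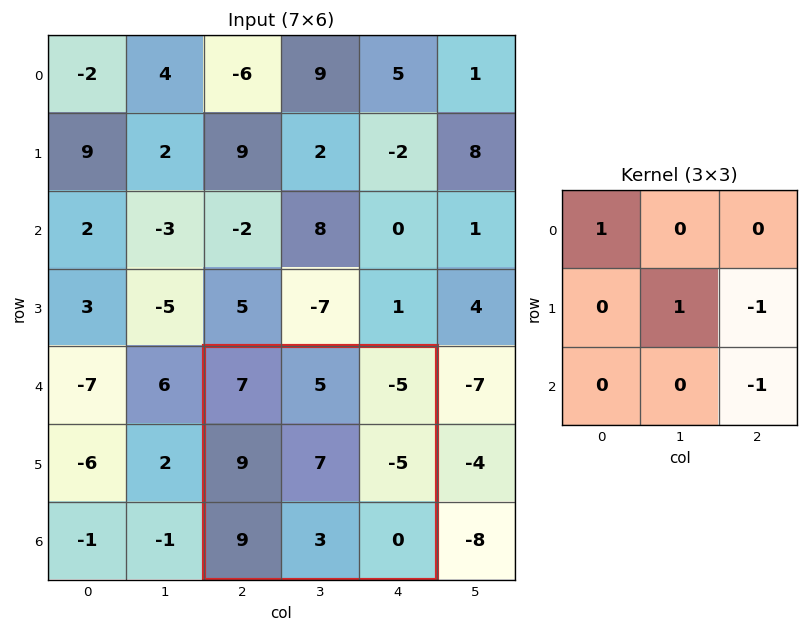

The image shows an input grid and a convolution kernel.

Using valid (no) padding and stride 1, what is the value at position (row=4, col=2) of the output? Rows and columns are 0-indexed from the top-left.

19

The receptive field on the input at this output position is [7 5 -5 / 9 7 -5 / 9 3 0]. Elementwise product with the kernel and sum: 7·1 + 7·1 + -5·-1 + 0·-1.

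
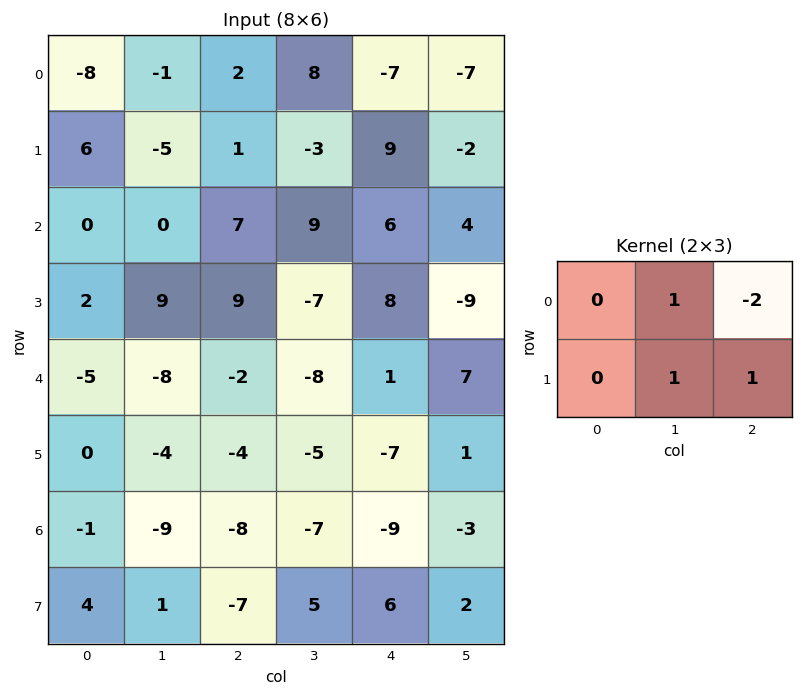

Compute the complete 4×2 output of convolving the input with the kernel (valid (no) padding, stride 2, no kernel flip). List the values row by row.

Output[0,0]: The receptive field on the input at this output position is [-8 -1 2 / 6 -5 1]. Elementwise product with the kernel and sum: -1·1 + 2·-2 + -5·1 + 1·1.

-9 28
4 -2
-12 -22
1 22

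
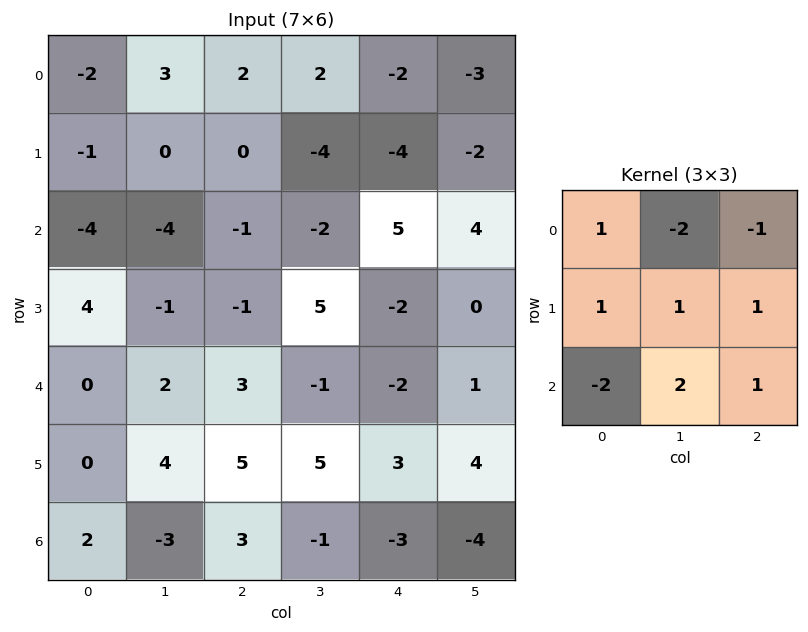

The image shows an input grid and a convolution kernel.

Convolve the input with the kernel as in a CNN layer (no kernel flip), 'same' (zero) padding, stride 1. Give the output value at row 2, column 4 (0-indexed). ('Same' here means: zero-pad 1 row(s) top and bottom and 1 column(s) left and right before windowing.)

The receptive field on the zero-padded input at this output position is [-4 -4 -2 / -2 5 4 / 5 -2 0]. Elementwise product with the kernel and sum: -4·1 + -4·-2 + -2·-1 + -2·1 + 5·1 + 4·1 + 5·-2 + -2·2 + 0·1.

-1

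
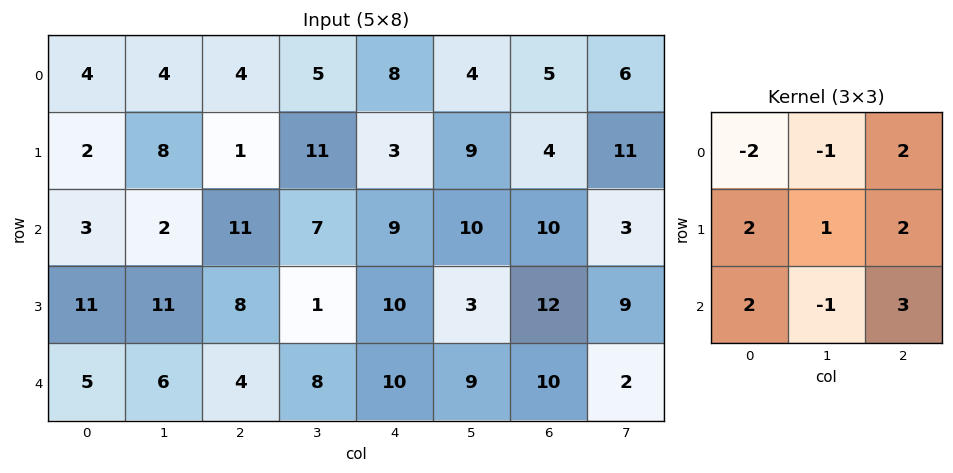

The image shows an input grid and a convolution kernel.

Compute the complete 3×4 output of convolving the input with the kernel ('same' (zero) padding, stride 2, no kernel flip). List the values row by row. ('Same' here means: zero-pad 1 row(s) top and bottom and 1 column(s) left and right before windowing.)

Output[0,0]: The receptive field on the zero-padded input at this output position is [0 0 0 / 0 4 4 / 0 2 8]. Elementwise product with the kernel and sum: 0·-2 + 0·-1 + 0·2 + 0·2 + 4·1 + 4·2 + 0·2 + 2·-1 + 8·3.
Output[0,1]: The receptive field on the zero-padded input at this output position is [0 0 0 / 4 4 5 / 8 1 11]. Elementwise product with the kernel and sum: 0·-2 + 0·-1 + 0·2 + 4·2 + 4·1 + 5·2 + 8·2 + 1·-1 + 11·3.

34 70 72 72
43 51 37 57
28 4 38 32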